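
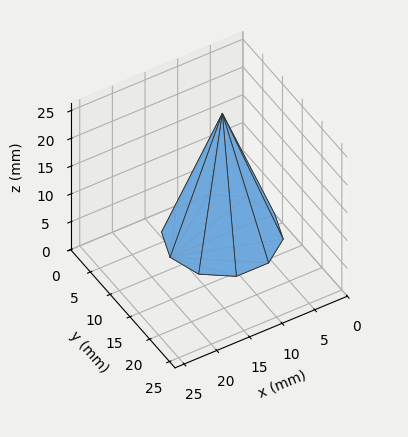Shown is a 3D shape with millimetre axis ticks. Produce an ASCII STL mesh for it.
Reading the render: the shape is a regular 10-sided pyramid, base circumscribed radius ≈ 8 mm, apex at z ≈ 22 mm (dimensions read to the nearest mm from the axis ticks). For the STL, each face is triangulated and given an outward normal.

solid part
  facet normal 0.0000 0.0000 -1.0000
    outer loop
      vertex 10.47 15.61 0.00
      vertex 14.47 12.70 0.00
      vertex 16.00 8.00 0.00
    endloop
  endfacet
  facet normal 0.0000 0.0000 -1.0000
    outer loop
      vertex 5.53 15.61 0.00
      vertex 10.47 15.61 0.00
      vertex 16.00 8.00 0.00
    endloop
  endfacet
  facet normal 0.0000 0.0000 -1.0000
    outer loop
      vertex 1.53 12.70 0.00
      vertex 5.53 15.61 0.00
      vertex 16.00 8.00 0.00
    endloop
  endfacet
  facet normal 0.0000 0.0000 -1.0000
    outer loop
      vertex 0.00 8.00 0.00
      vertex 1.53 12.70 0.00
      vertex 16.00 8.00 0.00
    endloop
  endfacet
  facet normal 0.0000 0.0000 -1.0000
    outer loop
      vertex 1.53 3.30 0.00
      vertex 0.00 8.00 0.00
      vertex 16.00 8.00 0.00
    endloop
  endfacet
  facet normal 0.0000 0.0000 -1.0000
    outer loop
      vertex 5.53 0.39 0.00
      vertex 1.53 3.30 0.00
      vertex 16.00 8.00 0.00
    endloop
  endfacet
  facet normal 0.0000 0.0000 -1.0000
    outer loop
      vertex 10.47 0.39 0.00
      vertex 5.53 0.39 0.00
      vertex 16.00 8.00 0.00
    endloop
  endfacet
  facet normal 0.0000 0.0000 -1.0000
    outer loop
      vertex 14.47 3.30 0.00
      vertex 10.47 0.39 0.00
      vertex 16.00 8.00 0.00
    endloop
  endfacet
  facet normal 0.8987 0.2925 0.3268
    outer loop
      vertex 16.00 8.00 0.00
      vertex 14.47 12.70 0.00
      vertex 8.00 8.00 22.00
    endloop
  endfacet
  facet normal 0.5560 0.7643 0.3268
    outer loop
      vertex 14.47 12.70 0.00
      vertex 10.47 15.61 0.00
      vertex 8.00 8.00 22.00
    endloop
  endfacet
  facet normal 0.0000 0.9451 0.3269
    outer loop
      vertex 10.47 15.61 0.00
      vertex 5.53 15.61 0.00
      vertex 8.00 8.00 22.00
    endloop
  endfacet
  facet normal -0.5560 0.7643 0.3268
    outer loop
      vertex 5.53 15.61 0.00
      vertex 1.53 12.70 0.00
      vertex 8.00 8.00 22.00
    endloop
  endfacet
  facet normal -0.8987 0.2925 0.3268
    outer loop
      vertex 1.53 12.70 0.00
      vertex 0.00 8.00 0.00
      vertex 8.00 8.00 22.00
    endloop
  endfacet
  facet normal -0.8987 -0.2925 0.3268
    outer loop
      vertex 0.00 8.00 0.00
      vertex 1.53 3.30 0.00
      vertex 8.00 8.00 22.00
    endloop
  endfacet
  facet normal -0.5560 -0.7643 0.3268
    outer loop
      vertex 1.53 3.30 0.00
      vertex 5.53 0.39 0.00
      vertex 8.00 8.00 22.00
    endloop
  endfacet
  facet normal 0.0000 -0.9451 0.3269
    outer loop
      vertex 5.53 0.39 0.00
      vertex 10.47 0.39 0.00
      vertex 8.00 8.00 22.00
    endloop
  endfacet
  facet normal 0.5560 -0.7643 0.3268
    outer loop
      vertex 10.47 0.39 0.00
      vertex 14.47 3.30 0.00
      vertex 8.00 8.00 22.00
    endloop
  endfacet
  facet normal 0.8987 -0.2925 0.3268
    outer loop
      vertex 14.47 3.30 0.00
      vertex 16.00 8.00 0.00
      vertex 8.00 8.00 22.00
    endloop
  endfacet
endsolid part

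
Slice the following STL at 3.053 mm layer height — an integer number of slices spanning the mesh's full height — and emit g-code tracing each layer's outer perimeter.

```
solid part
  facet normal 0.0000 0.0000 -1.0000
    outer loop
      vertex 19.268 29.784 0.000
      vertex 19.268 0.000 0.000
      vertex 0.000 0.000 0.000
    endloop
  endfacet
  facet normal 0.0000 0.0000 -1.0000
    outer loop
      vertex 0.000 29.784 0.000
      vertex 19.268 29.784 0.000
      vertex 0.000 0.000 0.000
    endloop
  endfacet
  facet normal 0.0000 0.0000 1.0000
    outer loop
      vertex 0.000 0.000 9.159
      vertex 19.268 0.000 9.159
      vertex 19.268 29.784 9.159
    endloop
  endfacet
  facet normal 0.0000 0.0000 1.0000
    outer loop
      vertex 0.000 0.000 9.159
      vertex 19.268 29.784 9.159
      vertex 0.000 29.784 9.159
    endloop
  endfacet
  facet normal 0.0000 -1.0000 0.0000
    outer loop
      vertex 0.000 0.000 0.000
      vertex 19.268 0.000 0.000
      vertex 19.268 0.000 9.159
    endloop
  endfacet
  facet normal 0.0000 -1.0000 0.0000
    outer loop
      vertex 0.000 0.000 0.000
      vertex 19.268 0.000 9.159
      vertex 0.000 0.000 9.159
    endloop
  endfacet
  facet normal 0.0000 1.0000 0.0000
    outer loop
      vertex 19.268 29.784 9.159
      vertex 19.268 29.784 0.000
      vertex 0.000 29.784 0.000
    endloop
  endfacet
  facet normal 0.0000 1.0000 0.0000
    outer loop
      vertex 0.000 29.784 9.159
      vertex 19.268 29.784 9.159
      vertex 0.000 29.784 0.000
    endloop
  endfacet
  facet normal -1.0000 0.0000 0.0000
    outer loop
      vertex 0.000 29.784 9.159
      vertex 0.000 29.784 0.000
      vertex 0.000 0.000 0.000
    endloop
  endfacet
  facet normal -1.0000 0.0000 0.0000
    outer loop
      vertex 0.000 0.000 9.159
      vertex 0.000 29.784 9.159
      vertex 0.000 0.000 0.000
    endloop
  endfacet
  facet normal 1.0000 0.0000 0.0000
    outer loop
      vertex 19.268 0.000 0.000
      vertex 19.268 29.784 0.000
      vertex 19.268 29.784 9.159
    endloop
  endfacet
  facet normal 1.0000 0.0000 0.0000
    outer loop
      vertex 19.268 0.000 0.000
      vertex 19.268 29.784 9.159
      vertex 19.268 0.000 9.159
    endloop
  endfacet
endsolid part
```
; perimeter-only toolpath
G21 ; units = mm
G90 ; absolute positioning
G28 ; home
; layer 1
G0 Z3.053
G0 X0.000 Y0.000
G1 X19.268 Y0.000
G1 X19.268 Y29.784
G1 X0.000 Y29.784
G1 X0.000 Y0.000
; layer 2
G0 Z6.106
G0 X0.000 Y0.000
G1 X19.268 Y0.000
G1 X19.268 Y29.784
G1 X0.000 Y29.784
G1 X0.000 Y0.000
; layer 3
G0 Z9.159
G0 X0.000 Y0.000
G1 X19.268 Y0.000
G1 X19.268 Y29.784
G1 X0.000 Y29.784
G1 X0.000 Y0.000
M2 ; end

The solid is a rectangular box, roughly 19.3 × 29.8 mm footprint and 9.16 mm tall. Slicing at Δz = 3.053 mm — 3 equal slices spanning the solid's height, so layer i sits at z = i·h/3 — gives 3 non-empty perimeters. Each is a 4-segment closed polygon; G0 lifts to the layer z and rapids to the start vertex, then G1 traces the edges.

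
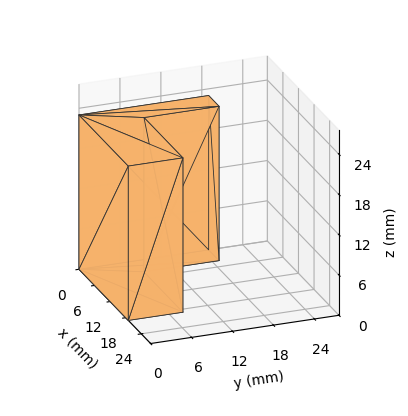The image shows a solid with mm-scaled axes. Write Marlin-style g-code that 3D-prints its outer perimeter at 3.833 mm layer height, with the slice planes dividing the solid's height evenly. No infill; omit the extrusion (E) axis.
Reading the render: the shape is an L-shaped prism: outer 19 × 19 mm, arm thicknesses ≈ 8 mm (horizontal) and 4 mm (vertical), extruded 23 mm in z (dimensions read to the nearest mm from the axis ticks). For the g-code, the solid's height is divided into equal slices at the stated Δz and each level perimeter traced with G1 moves after a G0 lift.

; perimeter-only toolpath
G21 ; units = mm
G90 ; absolute positioning
G28 ; home
; layer 1
G0 Z3.833
G0 X0.000 Y0.000
G1 X19.000 Y0.000
G1 X19.000 Y8.000
G1 X4.000 Y8.000
G1 X4.000 Y19.000
G1 X0.000 Y19.000
G1 X0.000 Y0.000
; layer 2
G0 Z7.667
G0 X0.000 Y0.000
G1 X19.000 Y0.000
G1 X19.000 Y8.000
G1 X4.000 Y8.000
G1 X4.000 Y19.000
G1 X0.000 Y19.000
G1 X0.000 Y0.000
; layer 3
G0 Z11.500
G0 X0.000 Y0.000
G1 X19.000 Y0.000
G1 X19.000 Y8.000
G1 X4.000 Y8.000
G1 X4.000 Y19.000
G1 X0.000 Y19.000
G1 X0.000 Y0.000
; layer 4
G0 Z15.333
G0 X0.000 Y0.000
G1 X19.000 Y0.000
G1 X19.000 Y8.000
G1 X4.000 Y8.000
G1 X4.000 Y19.000
G1 X0.000 Y19.000
G1 X0.000 Y0.000
; layer 5
G0 Z19.167
G0 X0.000 Y0.000
G1 X19.000 Y0.000
G1 X19.000 Y8.000
G1 X4.000 Y8.000
G1 X4.000 Y19.000
G1 X0.000 Y19.000
G1 X0.000 Y0.000
; layer 6
G0 Z23.000
G0 X0.000 Y0.000
G1 X19.000 Y0.000
G1 X19.000 Y8.000
G1 X4.000 Y8.000
G1 X4.000 Y19.000
G1 X0.000 Y19.000
G1 X0.000 Y0.000
M2 ; end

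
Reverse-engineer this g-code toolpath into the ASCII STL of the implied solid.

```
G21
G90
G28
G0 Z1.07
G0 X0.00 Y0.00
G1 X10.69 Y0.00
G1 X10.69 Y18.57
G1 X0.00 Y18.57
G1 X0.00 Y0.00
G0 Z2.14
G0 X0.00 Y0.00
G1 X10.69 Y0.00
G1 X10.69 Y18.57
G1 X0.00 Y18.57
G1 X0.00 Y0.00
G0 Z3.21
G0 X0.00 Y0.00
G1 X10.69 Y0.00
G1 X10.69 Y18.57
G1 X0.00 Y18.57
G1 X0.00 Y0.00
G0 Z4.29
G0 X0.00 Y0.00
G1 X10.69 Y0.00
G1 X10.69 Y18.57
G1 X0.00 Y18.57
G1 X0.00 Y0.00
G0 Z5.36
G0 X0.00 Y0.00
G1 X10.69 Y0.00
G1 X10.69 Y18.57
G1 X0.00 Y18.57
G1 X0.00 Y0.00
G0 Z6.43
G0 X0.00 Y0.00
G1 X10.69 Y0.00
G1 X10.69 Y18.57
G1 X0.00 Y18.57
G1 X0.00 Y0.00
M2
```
solid part
  facet normal 0.0000 0.0000 -1.0000
    outer loop
      vertex 10.69 18.57 0.00
      vertex 10.69 0.00 0.00
      vertex 0.00 0.00 0.00
    endloop
  endfacet
  facet normal 0.0000 0.0000 -1.0000
    outer loop
      vertex 0.00 18.57 0.00
      vertex 10.69 18.57 0.00
      vertex 0.00 0.00 0.00
    endloop
  endfacet
  facet normal 0.0000 0.0000 1.0000
    outer loop
      vertex 0.00 0.00 6.43
      vertex 10.69 0.00 6.43
      vertex 10.69 18.57 6.43
    endloop
  endfacet
  facet normal 0.0000 0.0000 1.0000
    outer loop
      vertex 0.00 0.00 6.43
      vertex 10.69 18.57 6.43
      vertex 0.00 18.57 6.43
    endloop
  endfacet
  facet normal 0.0000 -1.0000 0.0000
    outer loop
      vertex 0.00 0.00 0.00
      vertex 10.69 0.00 0.00
      vertex 10.69 0.00 6.43
    endloop
  endfacet
  facet normal 0.0000 -1.0000 0.0000
    outer loop
      vertex 0.00 0.00 0.00
      vertex 10.69 0.00 6.43
      vertex 0.00 0.00 6.43
    endloop
  endfacet
  facet normal 0.0000 1.0000 0.0000
    outer loop
      vertex 10.69 18.57 6.43
      vertex 10.69 18.57 0.00
      vertex 0.00 18.57 0.00
    endloop
  endfacet
  facet normal 0.0000 1.0000 0.0000
    outer loop
      vertex 0.00 18.57 6.43
      vertex 10.69 18.57 6.43
      vertex 0.00 18.57 0.00
    endloop
  endfacet
  facet normal -1.0000 0.0000 0.0000
    outer loop
      vertex 0.00 18.57 6.43
      vertex 0.00 18.57 0.00
      vertex 0.00 0.00 0.00
    endloop
  endfacet
  facet normal -1.0000 0.0000 0.0000
    outer loop
      vertex 0.00 0.00 6.43
      vertex 0.00 18.57 6.43
      vertex 0.00 0.00 0.00
    endloop
  endfacet
  facet normal 1.0000 0.0000 0.0000
    outer loop
      vertex 10.69 0.00 0.00
      vertex 10.69 18.57 0.00
      vertex 10.69 18.57 6.43
    endloop
  endfacet
  facet normal 1.0000 0.0000 0.0000
    outer loop
      vertex 10.69 0.00 0.00
      vertex 10.69 18.57 6.43
      vertex 10.69 0.00 6.43
    endloop
  endfacet
endsolid part

The G0 Z moves step by Δz≈1.07 mm. Every layer's G1 loop is the same polygon, so the solid is a straight extrusion of it from z=0 to z≈6.43. Closing with flat bottom and top caps and triangulating gives 12 facets — a rectangular box, roughly 10.7 × 18.6 mm footprint and 6.43 mm tall.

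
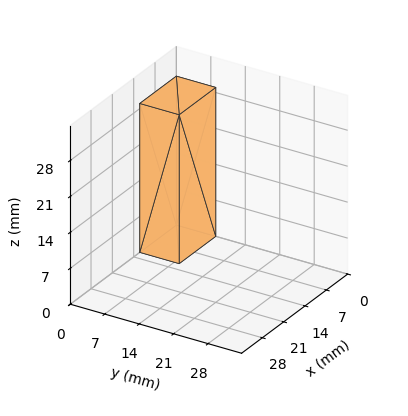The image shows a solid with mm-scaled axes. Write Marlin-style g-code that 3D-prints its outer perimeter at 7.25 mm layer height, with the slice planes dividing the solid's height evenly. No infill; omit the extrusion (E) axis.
Reading the render: the shape is a rectangular box, roughly 12 × 8 mm footprint and 29 mm tall (dimensions read to the nearest mm from the axis ticks). For the g-code, the solid's height is divided into equal slices at the stated Δz and each level perimeter traced with G1 moves after a G0 lift.

; perimeter-only toolpath
G21 ; units = mm
G90 ; absolute positioning
G28 ; home
; layer 1
G0 Z7.25
G0 X0.00 Y0.00
G1 X12.00 Y0.00
G1 X12.00 Y8.00
G1 X0.00 Y8.00
G1 X0.00 Y0.00
; layer 2
G0 Z14.50
G0 X0.00 Y0.00
G1 X12.00 Y0.00
G1 X12.00 Y8.00
G1 X0.00 Y8.00
G1 X0.00 Y0.00
; layer 3
G0 Z21.75
G0 X0.00 Y0.00
G1 X12.00 Y0.00
G1 X12.00 Y8.00
G1 X0.00 Y8.00
G1 X0.00 Y0.00
; layer 4
G0 Z29.00
G0 X0.00 Y0.00
G1 X12.00 Y0.00
G1 X12.00 Y8.00
G1 X0.00 Y8.00
G1 X0.00 Y0.00
M2 ; end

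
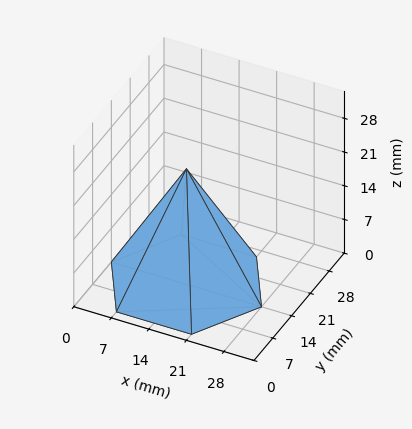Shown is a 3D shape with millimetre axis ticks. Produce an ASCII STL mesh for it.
Reading the render: the shape is a regular 6-sided pyramid, base circumscribed radius ≈ 14 mm, apex at z ≈ 24 mm (dimensions read to the nearest mm from the axis ticks). For the STL, each face is triangulated and given an outward normal.

solid part
  facet normal 0.0000 0.0000 -1.0000
    outer loop
      vertex 7.0 26.1 0.0
      vertex 21.0 26.1 0.0
      vertex 28.0 14.0 0.0
    endloop
  endfacet
  facet normal 0.0000 0.0000 -1.0000
    outer loop
      vertex 0.0 14.0 0.0
      vertex 7.0 26.1 0.0
      vertex 28.0 14.0 0.0
    endloop
  endfacet
  facet normal 0.0000 0.0000 -1.0000
    outer loop
      vertex 7.0 1.9 0.0
      vertex 0.0 14.0 0.0
      vertex 28.0 14.0 0.0
    endloop
  endfacet
  facet normal 0.0000 0.0000 -1.0000
    outer loop
      vertex 21.0 1.9 0.0
      vertex 7.0 1.9 0.0
      vertex 28.0 14.0 0.0
    endloop
  endfacet
  facet normal 0.7727 0.4470 0.4507
    outer loop
      vertex 28.0 14.0 0.0
      vertex 21.0 26.1 0.0
      vertex 14.0 14.0 24.0
    endloop
  endfacet
  facet normal 0.0000 0.8929 0.4502
    outer loop
      vertex 21.0 26.1 0.0
      vertex 7.0 26.1 0.0
      vertex 14.0 14.0 24.0
    endloop
  endfacet
  facet normal -0.7727 0.4470 0.4507
    outer loop
      vertex 7.0 26.1 0.0
      vertex 0.0 14.0 0.0
      vertex 14.0 14.0 24.0
    endloop
  endfacet
  facet normal -0.7727 -0.4470 0.4507
    outer loop
      vertex 0.0 14.0 0.0
      vertex 7.0 1.9 0.0
      vertex 14.0 14.0 24.0
    endloop
  endfacet
  facet normal 0.0000 -0.8929 0.4502
    outer loop
      vertex 7.0 1.9 0.0
      vertex 21.0 1.9 0.0
      vertex 14.0 14.0 24.0
    endloop
  endfacet
  facet normal 0.7727 -0.4470 0.4507
    outer loop
      vertex 21.0 1.9 0.0
      vertex 28.0 14.0 0.0
      vertex 14.0 14.0 24.0
    endloop
  endfacet
endsolid part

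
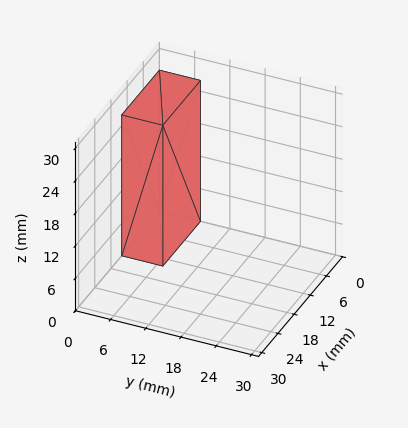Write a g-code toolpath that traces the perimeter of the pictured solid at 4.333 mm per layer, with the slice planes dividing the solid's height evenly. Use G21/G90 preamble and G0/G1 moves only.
Reading the render: the shape is a rectangular box, roughly 14 × 7 mm footprint and 26 mm tall (dimensions read to the nearest mm from the axis ticks). For the g-code, the solid's height is divided into equal slices at the stated Δz and each level perimeter traced with G1 moves after a G0 lift.

; perimeter-only toolpath
G21 ; units = mm
G90 ; absolute positioning
G28 ; home
; layer 1
G0 Z4.333
G0 X0.000 Y0.000
G1 X14.000 Y0.000
G1 X14.000 Y7.000
G1 X0.000 Y7.000
G1 X0.000 Y0.000
; layer 2
G0 Z8.667
G0 X0.000 Y0.000
G1 X14.000 Y0.000
G1 X14.000 Y7.000
G1 X0.000 Y7.000
G1 X0.000 Y0.000
; layer 3
G0 Z13.000
G0 X0.000 Y0.000
G1 X14.000 Y0.000
G1 X14.000 Y7.000
G1 X0.000 Y7.000
G1 X0.000 Y0.000
; layer 4
G0 Z17.333
G0 X0.000 Y0.000
G1 X14.000 Y0.000
G1 X14.000 Y7.000
G1 X0.000 Y7.000
G1 X0.000 Y0.000
; layer 5
G0 Z21.667
G0 X0.000 Y0.000
G1 X14.000 Y0.000
G1 X14.000 Y7.000
G1 X0.000 Y7.000
G1 X0.000 Y0.000
; layer 6
G0 Z26.000
G0 X0.000 Y0.000
G1 X14.000 Y0.000
G1 X14.000 Y7.000
G1 X0.000 Y7.000
G1 X0.000 Y0.000
M2 ; end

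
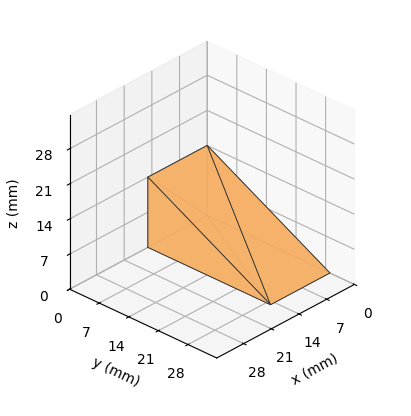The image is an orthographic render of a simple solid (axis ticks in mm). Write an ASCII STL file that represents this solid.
Reading the render: the shape is a wedge (ramp): 15 × 29 mm base, rising to 14 mm along the y=0 edge and sloping linearly to z=0 at y=29 (dimensions read to the nearest mm from the axis ticks). For the STL, each face is triangulated and given an outward normal.

solid part
  facet normal 0.0000 0.0000 -1.0000
    outer loop
      vertex 15.00 29.00 0.00
      vertex 15.00 0.00 0.00
      vertex 0.00 0.00 0.00
    endloop
  endfacet
  facet normal 0.0000 0.0000 -1.0000
    outer loop
      vertex 0.00 29.00 0.00
      vertex 15.00 29.00 0.00
      vertex 0.00 0.00 0.00
    endloop
  endfacet
  facet normal 0.0000 -1.0000 0.0000
    outer loop
      vertex 0.00 0.00 0.00
      vertex 15.00 0.00 0.00
      vertex 15.00 0.00 14.00
    endloop
  endfacet
  facet normal 0.0000 -1.0000 0.0000
    outer loop
      vertex 0.00 0.00 0.00
      vertex 15.00 0.00 14.00
      vertex 0.00 0.00 14.00
    endloop
  endfacet
  facet normal 0.0000 0.4347 0.9006
    outer loop
      vertex 0.00 0.00 14.00
      vertex 15.00 0.00 14.00
      vertex 15.00 29.00 0.00
    endloop
  endfacet
  facet normal 0.0000 0.4347 0.9006
    outer loop
      vertex 0.00 0.00 14.00
      vertex 15.00 29.00 0.00
      vertex 0.00 29.00 0.00
    endloop
  endfacet
  facet normal -1.0000 0.0000 0.0000
    outer loop
      vertex 0.00 0.00 14.00
      vertex 0.00 29.00 0.00
      vertex 0.00 0.00 0.00
    endloop
  endfacet
  facet normal 1.0000 0.0000 0.0000
    outer loop
      vertex 15.00 0.00 0.00
      vertex 15.00 29.00 0.00
      vertex 15.00 0.00 14.00
    endloop
  endfacet
endsolid part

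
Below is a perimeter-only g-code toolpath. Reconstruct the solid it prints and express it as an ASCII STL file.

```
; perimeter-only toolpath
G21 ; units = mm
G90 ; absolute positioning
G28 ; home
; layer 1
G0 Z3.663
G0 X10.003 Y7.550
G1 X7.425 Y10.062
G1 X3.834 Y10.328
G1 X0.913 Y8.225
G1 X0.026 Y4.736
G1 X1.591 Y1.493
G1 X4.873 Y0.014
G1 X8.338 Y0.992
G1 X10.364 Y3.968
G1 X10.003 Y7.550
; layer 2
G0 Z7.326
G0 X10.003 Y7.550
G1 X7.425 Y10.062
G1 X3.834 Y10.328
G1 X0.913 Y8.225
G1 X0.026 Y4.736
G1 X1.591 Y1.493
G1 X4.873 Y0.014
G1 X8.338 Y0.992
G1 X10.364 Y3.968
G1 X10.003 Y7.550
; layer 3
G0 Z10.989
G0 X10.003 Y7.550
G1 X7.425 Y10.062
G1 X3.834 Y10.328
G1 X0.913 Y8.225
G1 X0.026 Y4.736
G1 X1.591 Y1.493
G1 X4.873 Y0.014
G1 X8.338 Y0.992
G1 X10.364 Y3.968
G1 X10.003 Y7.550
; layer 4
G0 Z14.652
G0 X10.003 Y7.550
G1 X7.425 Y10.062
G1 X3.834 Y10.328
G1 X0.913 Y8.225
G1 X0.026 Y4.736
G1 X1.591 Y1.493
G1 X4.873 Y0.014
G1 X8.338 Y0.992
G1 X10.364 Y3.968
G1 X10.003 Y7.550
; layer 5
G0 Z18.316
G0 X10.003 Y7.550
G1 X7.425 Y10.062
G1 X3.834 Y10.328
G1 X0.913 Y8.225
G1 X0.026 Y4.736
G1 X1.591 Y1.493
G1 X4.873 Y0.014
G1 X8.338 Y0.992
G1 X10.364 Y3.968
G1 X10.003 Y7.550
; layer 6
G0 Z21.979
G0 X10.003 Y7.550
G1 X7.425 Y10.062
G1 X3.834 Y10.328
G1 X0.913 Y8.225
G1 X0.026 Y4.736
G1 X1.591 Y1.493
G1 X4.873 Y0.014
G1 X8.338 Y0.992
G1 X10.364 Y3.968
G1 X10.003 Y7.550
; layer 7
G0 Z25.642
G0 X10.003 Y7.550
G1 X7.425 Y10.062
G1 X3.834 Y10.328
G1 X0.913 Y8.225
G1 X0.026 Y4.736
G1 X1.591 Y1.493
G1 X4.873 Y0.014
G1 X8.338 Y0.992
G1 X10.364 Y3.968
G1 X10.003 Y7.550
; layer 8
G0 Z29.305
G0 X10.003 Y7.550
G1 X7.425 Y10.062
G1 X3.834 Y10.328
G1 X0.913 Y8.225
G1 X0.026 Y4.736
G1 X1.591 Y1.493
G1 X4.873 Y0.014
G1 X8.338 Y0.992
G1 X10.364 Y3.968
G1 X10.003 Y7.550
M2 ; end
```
solid part
  facet normal 0.0000 0.0000 -1.0000
    outer loop
      vertex 3.834 10.328 0.000
      vertex 7.425 10.062 0.000
      vertex 10.003 7.550 0.000
    endloop
  endfacet
  facet normal 0.0000 0.0000 -1.0000
    outer loop
      vertex 0.913 8.225 0.000
      vertex 3.834 10.328 0.000
      vertex 10.003 7.550 0.000
    endloop
  endfacet
  facet normal 0.0000 0.0000 -1.0000
    outer loop
      vertex 0.026 4.736 0.000
      vertex 0.913 8.225 0.000
      vertex 10.003 7.550 0.000
    endloop
  endfacet
  facet normal 0.0000 0.0000 -1.0000
    outer loop
      vertex 1.591 1.493 0.000
      vertex 0.026 4.736 0.000
      vertex 10.003 7.550 0.000
    endloop
  endfacet
  facet normal 0.0000 0.0000 -1.0000
    outer loop
      vertex 4.873 0.014 0.000
      vertex 1.591 1.493 0.000
      vertex 10.003 7.550 0.000
    endloop
  endfacet
  facet normal 0.0000 0.0000 -1.0000
    outer loop
      vertex 8.338 0.992 0.000
      vertex 4.873 0.014 0.000
      vertex 10.003 7.550 0.000
    endloop
  endfacet
  facet normal 0.0000 0.0000 -1.0000
    outer loop
      vertex 10.364 3.968 0.000
      vertex 8.338 0.992 0.000
      vertex 10.003 7.550 0.000
    endloop
  endfacet
  facet normal 0.0000 0.0000 1.0000
    outer loop
      vertex 10.003 7.550 29.305
      vertex 7.425 10.062 29.305
      vertex 3.834 10.328 29.305
    endloop
  endfacet
  facet normal 0.0000 0.0000 1.0000
    outer loop
      vertex 10.003 7.550 29.305
      vertex 3.834 10.328 29.305
      vertex 0.913 8.225 29.305
    endloop
  endfacet
  facet normal 0.0000 0.0000 1.0000
    outer loop
      vertex 10.003 7.550 29.305
      vertex 0.913 8.225 29.305
      vertex 0.026 4.736 29.305
    endloop
  endfacet
  facet normal 0.0000 0.0000 1.0000
    outer loop
      vertex 10.003 7.550 29.305
      vertex 0.026 4.736 29.305
      vertex 1.591 1.493 29.305
    endloop
  endfacet
  facet normal 0.0000 0.0000 1.0000
    outer loop
      vertex 10.003 7.550 29.305
      vertex 1.591 1.493 29.305
      vertex 4.873 0.014 29.305
    endloop
  endfacet
  facet normal 0.0000 0.0000 1.0000
    outer loop
      vertex 10.003 7.550 29.305
      vertex 4.873 0.014 29.305
      vertex 8.338 0.992 29.305
    endloop
  endfacet
  facet normal 0.0000 0.0000 1.0000
    outer loop
      vertex 10.003 7.550 29.305
      vertex 8.338 0.992 29.305
      vertex 10.364 3.968 29.305
    endloop
  endfacet
  facet normal 0.6979 0.7162 0.0000
    outer loop
      vertex 10.003 7.550 0.000
      vertex 7.425 10.062 0.000
      vertex 7.425 10.062 29.305
    endloop
  endfacet
  facet normal 0.6979 0.7162 0.0000
    outer loop
      vertex 10.003 7.550 0.000
      vertex 7.425 10.062 29.305
      vertex 10.003 7.550 29.305
    endloop
  endfacet
  facet normal 0.0739 0.9973 0.0000
    outer loop
      vertex 7.425 10.062 0.000
      vertex 3.834 10.328 0.000
      vertex 3.834 10.328 29.305
    endloop
  endfacet
  facet normal 0.0739 0.9973 0.0000
    outer loop
      vertex 7.425 10.062 0.000
      vertex 3.834 10.328 29.305
      vertex 7.425 10.062 29.305
    endloop
  endfacet
  facet normal -0.5843 0.8116 0.0000
    outer loop
      vertex 3.834 10.328 0.000
      vertex 0.913 8.225 0.000
      vertex 0.913 8.225 29.305
    endloop
  endfacet
  facet normal -0.5843 0.8116 0.0000
    outer loop
      vertex 3.834 10.328 0.000
      vertex 0.913 8.225 29.305
      vertex 3.834 10.328 29.305
    endloop
  endfacet
  facet normal -0.9692 0.2464 0.0000
    outer loop
      vertex 0.913 8.225 0.000
      vertex 0.026 4.736 0.000
      vertex 0.026 4.736 29.305
    endloop
  endfacet
  facet normal -0.9692 0.2464 0.0000
    outer loop
      vertex 0.913 8.225 0.000
      vertex 0.026 4.736 29.305
      vertex 0.913 8.225 29.305
    endloop
  endfacet
  facet normal -0.9006 -0.4346 0.0000
    outer loop
      vertex 0.026 4.736 0.000
      vertex 1.591 1.493 0.000
      vertex 1.591 1.493 29.305
    endloop
  endfacet
  facet normal -0.9006 -0.4346 0.0000
    outer loop
      vertex 0.026 4.736 0.000
      vertex 1.591 1.493 29.305
      vertex 0.026 4.736 29.305
    endloop
  endfacet
  facet normal -0.4108 -0.9117 0.0000
    outer loop
      vertex 1.591 1.493 0.000
      vertex 4.873 0.014 0.000
      vertex 4.873 0.014 29.305
    endloop
  endfacet
  facet normal -0.4108 -0.9117 0.0000
    outer loop
      vertex 1.591 1.493 0.000
      vertex 4.873 0.014 29.305
      vertex 1.591 1.493 29.305
    endloop
  endfacet
  facet normal 0.2716 -0.9624 0.0000
    outer loop
      vertex 4.873 0.014 0.000
      vertex 8.338 0.992 0.000
      vertex 8.338 0.992 29.305
    endloop
  endfacet
  facet normal 0.2716 -0.9624 0.0000
    outer loop
      vertex 4.873 0.014 0.000
      vertex 8.338 0.992 29.305
      vertex 4.873 0.014 29.305
    endloop
  endfacet
  facet normal 0.8266 -0.5628 0.0000
    outer loop
      vertex 8.338 0.992 0.000
      vertex 10.364 3.968 0.000
      vertex 10.364 3.968 29.305
    endloop
  endfacet
  facet normal 0.8266 -0.5628 0.0000
    outer loop
      vertex 8.338 0.992 0.000
      vertex 10.364 3.968 29.305
      vertex 8.338 0.992 29.305
    endloop
  endfacet
  facet normal 0.9950 0.1003 0.0000
    outer loop
      vertex 10.364 3.968 0.000
      vertex 10.003 7.550 0.000
      vertex 10.003 7.550 29.305
    endloop
  endfacet
  facet normal 0.9950 0.1003 0.0000
    outer loop
      vertex 10.364 3.968 0.000
      vertex 10.003 7.550 29.305
      vertex 10.364 3.968 29.305
    endloop
  endfacet
endsolid part

The G0 Z moves step by Δz≈3.663 mm. Every layer's G1 loop is the same polygon, so the solid is a straight extrusion of it from z=0 to z≈29.3. Closing with flat bottom and top caps and triangulating gives 32 facets — a regular 9-sided prism (a cylinder approximated with 9 flat sides), circumscribed radius ≈ 5.26 mm, height ≈ 29.3 mm.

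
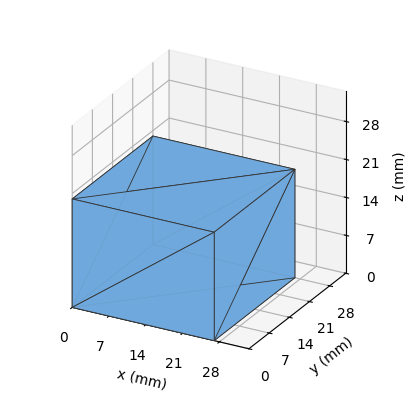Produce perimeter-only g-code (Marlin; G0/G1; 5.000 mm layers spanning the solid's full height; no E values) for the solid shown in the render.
Reading the render: the shape is a rectangular box, roughly 27 × 28 mm footprint and 20 mm tall (dimensions read to the nearest mm from the axis ticks). For the g-code, the solid's height is divided into equal slices at the stated Δz and each level perimeter traced with G1 moves after a G0 lift.

; perimeter-only toolpath
G21 ; units = mm
G90 ; absolute positioning
G28 ; home
; layer 1
G0 Z5.000
G0 X0.000 Y0.000
G1 X27.000 Y0.000
G1 X27.000 Y28.000
G1 X0.000 Y28.000
G1 X0.000 Y0.000
; layer 2
G0 Z10.000
G0 X0.000 Y0.000
G1 X27.000 Y0.000
G1 X27.000 Y28.000
G1 X0.000 Y28.000
G1 X0.000 Y0.000
; layer 3
G0 Z15.000
G0 X0.000 Y0.000
G1 X27.000 Y0.000
G1 X27.000 Y28.000
G1 X0.000 Y28.000
G1 X0.000 Y0.000
; layer 4
G0 Z20.000
G0 X0.000 Y0.000
G1 X27.000 Y0.000
G1 X27.000 Y28.000
G1 X0.000 Y28.000
G1 X0.000 Y0.000
M2 ; end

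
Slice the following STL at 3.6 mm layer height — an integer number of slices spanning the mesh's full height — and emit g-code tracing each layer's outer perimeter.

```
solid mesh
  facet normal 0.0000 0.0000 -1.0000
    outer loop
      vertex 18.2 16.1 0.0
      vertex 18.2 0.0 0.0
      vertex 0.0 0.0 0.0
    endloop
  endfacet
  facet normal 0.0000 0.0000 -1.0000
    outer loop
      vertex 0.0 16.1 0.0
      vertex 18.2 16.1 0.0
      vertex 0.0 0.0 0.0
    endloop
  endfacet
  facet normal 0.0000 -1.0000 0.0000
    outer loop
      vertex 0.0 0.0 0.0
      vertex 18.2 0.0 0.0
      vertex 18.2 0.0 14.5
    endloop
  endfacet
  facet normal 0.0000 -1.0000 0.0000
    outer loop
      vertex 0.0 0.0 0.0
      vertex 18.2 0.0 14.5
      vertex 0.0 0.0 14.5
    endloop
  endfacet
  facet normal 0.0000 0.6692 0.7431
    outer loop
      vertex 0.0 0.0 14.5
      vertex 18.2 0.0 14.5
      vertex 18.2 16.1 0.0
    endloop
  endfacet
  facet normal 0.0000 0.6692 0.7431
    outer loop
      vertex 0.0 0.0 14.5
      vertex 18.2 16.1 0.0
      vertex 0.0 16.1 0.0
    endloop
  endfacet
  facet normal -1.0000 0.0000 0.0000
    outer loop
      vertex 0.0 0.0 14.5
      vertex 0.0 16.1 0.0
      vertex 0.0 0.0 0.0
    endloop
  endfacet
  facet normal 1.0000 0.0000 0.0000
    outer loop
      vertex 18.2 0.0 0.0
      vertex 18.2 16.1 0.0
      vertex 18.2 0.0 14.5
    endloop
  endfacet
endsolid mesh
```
; perimeter-only toolpath
G21 ; units = mm
G90 ; absolute positioning
G28 ; home
; layer 1
G0 Z3.6
G0 X0.0 Y0.0
G1 X18.2 Y0.0
G1 X18.2 Y12.1
G1 X0.0 Y12.1
G1 X0.0 Y0.0
; layer 2
G0 Z7.2
G0 X0.0 Y0.0
G1 X18.2 Y0.0
G1 X18.2 Y8.1
G1 X0.0 Y8.1
G1 X0.0 Y0.0
; layer 3
G0 Z10.9
G0 X0.0 Y0.0
G1 X18.2 Y0.0
G1 X18.2 Y4.0
G1 X0.0 Y4.0
G1 X0.0 Y0.0
M2 ; end

The solid is a wedge (ramp): 18.2 × 16.1 mm base, rising to 14.5 mm along the y=0 edge and sloping linearly to z=0 at y=16.1. Slicing at Δz = 3.6 mm — 4 equal slices spanning the solid's height, so layer i sits at z = i·h/4 — gives 3 non-empty perimeters. Each is a 4-segment closed polygon; G0 lifts to the layer z and rapids to the start vertex, then G1 traces the edges. The cross-section shrinks linearly with z (the slice at the apex is degenerate and omitted).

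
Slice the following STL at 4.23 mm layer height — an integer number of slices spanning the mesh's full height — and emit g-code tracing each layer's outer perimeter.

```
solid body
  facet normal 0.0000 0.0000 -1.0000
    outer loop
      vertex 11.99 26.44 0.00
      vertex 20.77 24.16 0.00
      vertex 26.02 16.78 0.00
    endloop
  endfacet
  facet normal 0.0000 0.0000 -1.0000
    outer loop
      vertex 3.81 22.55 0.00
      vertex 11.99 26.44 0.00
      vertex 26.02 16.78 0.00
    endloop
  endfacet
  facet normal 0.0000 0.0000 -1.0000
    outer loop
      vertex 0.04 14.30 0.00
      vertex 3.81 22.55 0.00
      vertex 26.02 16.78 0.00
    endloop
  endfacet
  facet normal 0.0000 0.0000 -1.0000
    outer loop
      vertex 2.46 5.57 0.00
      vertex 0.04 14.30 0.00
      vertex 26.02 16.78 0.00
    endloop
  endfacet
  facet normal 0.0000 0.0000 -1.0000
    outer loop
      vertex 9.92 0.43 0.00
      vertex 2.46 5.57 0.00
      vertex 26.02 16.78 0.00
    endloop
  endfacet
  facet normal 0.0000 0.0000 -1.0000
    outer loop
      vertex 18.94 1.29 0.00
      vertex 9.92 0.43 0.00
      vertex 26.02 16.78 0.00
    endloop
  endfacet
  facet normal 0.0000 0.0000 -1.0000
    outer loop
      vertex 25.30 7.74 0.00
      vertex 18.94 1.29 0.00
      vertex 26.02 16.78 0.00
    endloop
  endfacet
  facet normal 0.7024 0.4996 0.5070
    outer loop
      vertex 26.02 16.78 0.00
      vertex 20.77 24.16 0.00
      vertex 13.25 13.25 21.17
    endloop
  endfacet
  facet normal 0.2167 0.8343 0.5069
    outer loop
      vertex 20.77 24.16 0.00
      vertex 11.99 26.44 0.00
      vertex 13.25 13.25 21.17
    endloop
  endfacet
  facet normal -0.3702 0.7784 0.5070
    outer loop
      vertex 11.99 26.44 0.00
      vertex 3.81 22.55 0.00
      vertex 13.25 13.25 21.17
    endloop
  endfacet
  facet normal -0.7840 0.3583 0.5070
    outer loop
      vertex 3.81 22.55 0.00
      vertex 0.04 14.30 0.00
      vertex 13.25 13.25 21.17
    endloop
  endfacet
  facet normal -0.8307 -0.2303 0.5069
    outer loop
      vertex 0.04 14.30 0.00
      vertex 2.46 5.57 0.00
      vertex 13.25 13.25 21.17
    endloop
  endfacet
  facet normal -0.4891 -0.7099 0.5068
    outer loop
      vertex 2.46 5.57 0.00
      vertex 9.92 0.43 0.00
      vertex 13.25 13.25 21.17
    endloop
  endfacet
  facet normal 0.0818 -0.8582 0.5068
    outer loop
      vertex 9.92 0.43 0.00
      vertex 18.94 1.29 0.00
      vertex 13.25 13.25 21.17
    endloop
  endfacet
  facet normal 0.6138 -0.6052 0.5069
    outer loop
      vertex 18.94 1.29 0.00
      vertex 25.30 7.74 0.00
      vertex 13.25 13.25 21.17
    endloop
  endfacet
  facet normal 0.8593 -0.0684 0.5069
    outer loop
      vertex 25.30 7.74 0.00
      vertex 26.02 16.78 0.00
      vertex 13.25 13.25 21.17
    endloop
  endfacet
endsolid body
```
; perimeter-only toolpath
G21 ; units = mm
G90 ; absolute positioning
G28 ; home
; layer 1
G0 Z4.23
G0 X23.47 Y16.07
G1 X19.27 Y21.98
G1 X12.24 Y23.80
G1 X5.70 Y20.69
G1 X2.68 Y14.09
G1 X4.62 Y7.11
G1 X10.59 Y2.99
G1 X17.80 Y3.68
G1 X22.89 Y8.84
G1 X23.47 Y16.07
; layer 2
G0 Z8.47
G0 X20.91 Y15.37
G1 X17.76 Y19.80
G1 X12.49 Y21.16
G1 X7.59 Y18.83
G1 X5.32 Y13.88
G1 X6.78 Y8.64
G1 X11.25 Y5.56
G1 X16.66 Y6.07
G1 X20.48 Y9.94
G1 X20.91 Y15.37
; layer 3
G0 Z12.70
G0 X18.36 Y14.66
G1 X16.26 Y17.61
G1 X12.75 Y18.53
G1 X9.47 Y16.97
G1 X7.97 Y13.67
G1 X8.93 Y10.18
G1 X11.92 Y8.12
G1 X15.53 Y8.47
G1 X18.07 Y11.05
G1 X18.36 Y14.66
; layer 4
G0 Z16.94
G0 X15.80 Y13.96
G1 X14.75 Y15.43
G1 X13.00 Y15.89
G1 X11.36 Y15.11
G1 X10.61 Y13.46
G1 X11.09 Y11.71
G1 X12.58 Y10.69
G1 X14.39 Y10.86
G1 X15.66 Y12.15
G1 X15.80 Y13.96
M2 ; end

The solid is a regular 9-sided pyramid, base circumscribed radius ≈ 13.2 mm, apex at z ≈ 21.2 mm. Slicing at Δz = 4.23 mm — 5 equal slices spanning the solid's height, so layer i sits at z = i·h/5 — gives 4 non-empty perimeters. Each is a 9-segment closed polygon; G0 lifts to the layer z and rapids to the start vertex, then G1 traces the edges. The cross-section shrinks linearly with z (the slice at the apex is degenerate and omitted).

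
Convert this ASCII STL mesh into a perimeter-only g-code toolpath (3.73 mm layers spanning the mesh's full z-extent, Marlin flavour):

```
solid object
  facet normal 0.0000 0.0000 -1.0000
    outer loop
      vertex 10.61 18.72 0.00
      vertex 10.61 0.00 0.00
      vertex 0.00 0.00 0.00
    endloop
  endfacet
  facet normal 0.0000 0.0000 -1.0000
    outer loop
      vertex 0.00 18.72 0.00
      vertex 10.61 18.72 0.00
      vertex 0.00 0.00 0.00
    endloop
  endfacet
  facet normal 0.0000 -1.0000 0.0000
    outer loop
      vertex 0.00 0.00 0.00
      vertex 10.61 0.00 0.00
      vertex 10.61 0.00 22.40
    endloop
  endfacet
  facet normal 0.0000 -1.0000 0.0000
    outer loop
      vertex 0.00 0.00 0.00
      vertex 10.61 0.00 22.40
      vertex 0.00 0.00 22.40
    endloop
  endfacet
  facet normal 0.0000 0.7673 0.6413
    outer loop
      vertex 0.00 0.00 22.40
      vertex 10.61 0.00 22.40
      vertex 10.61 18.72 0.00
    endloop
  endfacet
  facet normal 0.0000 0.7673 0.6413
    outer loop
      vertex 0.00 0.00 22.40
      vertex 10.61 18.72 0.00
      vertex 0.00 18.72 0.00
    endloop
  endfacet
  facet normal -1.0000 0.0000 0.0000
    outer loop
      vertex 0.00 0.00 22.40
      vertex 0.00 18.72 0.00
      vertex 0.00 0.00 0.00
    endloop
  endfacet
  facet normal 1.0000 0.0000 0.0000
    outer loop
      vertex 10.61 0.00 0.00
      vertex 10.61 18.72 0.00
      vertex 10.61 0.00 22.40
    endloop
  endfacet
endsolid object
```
; perimeter-only toolpath
G21 ; units = mm
G90 ; absolute positioning
G28 ; home
; layer 1
G0 Z3.73
G0 X0.00 Y0.00
G1 X10.61 Y0.00
G1 X10.61 Y15.60
G1 X0.00 Y15.60
G1 X0.00 Y0.00
; layer 2
G0 Z7.47
G0 X0.00 Y0.00
G1 X10.61 Y0.00
G1 X10.61 Y12.48
G1 X0.00 Y12.48
G1 X0.00 Y0.00
; layer 3
G0 Z11.20
G0 X0.00 Y0.00
G1 X10.61 Y0.00
G1 X10.61 Y9.36
G1 X0.00 Y9.36
G1 X0.00 Y0.00
; layer 4
G0 Z14.93
G0 X0.00 Y0.00
G1 X10.61 Y0.00
G1 X10.61 Y6.24
G1 X0.00 Y6.24
G1 X0.00 Y0.00
; layer 5
G0 Z18.67
G0 X0.00 Y0.00
G1 X10.61 Y0.00
G1 X10.61 Y3.12
G1 X0.00 Y3.12
G1 X0.00 Y0.00
M2 ; end

The solid is a wedge (ramp): 10.6 × 18.7 mm base, rising to 22.4 mm along the y=0 edge and sloping linearly to z=0 at y=18.7. Slicing at Δz = 3.73 mm — 6 equal slices spanning the solid's height, so layer i sits at z = i·h/6 — gives 5 non-empty perimeters. Each is a 4-segment closed polygon; G0 lifts to the layer z and rapids to the start vertex, then G1 traces the edges. The cross-section shrinks linearly with z (the slice at the apex is degenerate and omitted).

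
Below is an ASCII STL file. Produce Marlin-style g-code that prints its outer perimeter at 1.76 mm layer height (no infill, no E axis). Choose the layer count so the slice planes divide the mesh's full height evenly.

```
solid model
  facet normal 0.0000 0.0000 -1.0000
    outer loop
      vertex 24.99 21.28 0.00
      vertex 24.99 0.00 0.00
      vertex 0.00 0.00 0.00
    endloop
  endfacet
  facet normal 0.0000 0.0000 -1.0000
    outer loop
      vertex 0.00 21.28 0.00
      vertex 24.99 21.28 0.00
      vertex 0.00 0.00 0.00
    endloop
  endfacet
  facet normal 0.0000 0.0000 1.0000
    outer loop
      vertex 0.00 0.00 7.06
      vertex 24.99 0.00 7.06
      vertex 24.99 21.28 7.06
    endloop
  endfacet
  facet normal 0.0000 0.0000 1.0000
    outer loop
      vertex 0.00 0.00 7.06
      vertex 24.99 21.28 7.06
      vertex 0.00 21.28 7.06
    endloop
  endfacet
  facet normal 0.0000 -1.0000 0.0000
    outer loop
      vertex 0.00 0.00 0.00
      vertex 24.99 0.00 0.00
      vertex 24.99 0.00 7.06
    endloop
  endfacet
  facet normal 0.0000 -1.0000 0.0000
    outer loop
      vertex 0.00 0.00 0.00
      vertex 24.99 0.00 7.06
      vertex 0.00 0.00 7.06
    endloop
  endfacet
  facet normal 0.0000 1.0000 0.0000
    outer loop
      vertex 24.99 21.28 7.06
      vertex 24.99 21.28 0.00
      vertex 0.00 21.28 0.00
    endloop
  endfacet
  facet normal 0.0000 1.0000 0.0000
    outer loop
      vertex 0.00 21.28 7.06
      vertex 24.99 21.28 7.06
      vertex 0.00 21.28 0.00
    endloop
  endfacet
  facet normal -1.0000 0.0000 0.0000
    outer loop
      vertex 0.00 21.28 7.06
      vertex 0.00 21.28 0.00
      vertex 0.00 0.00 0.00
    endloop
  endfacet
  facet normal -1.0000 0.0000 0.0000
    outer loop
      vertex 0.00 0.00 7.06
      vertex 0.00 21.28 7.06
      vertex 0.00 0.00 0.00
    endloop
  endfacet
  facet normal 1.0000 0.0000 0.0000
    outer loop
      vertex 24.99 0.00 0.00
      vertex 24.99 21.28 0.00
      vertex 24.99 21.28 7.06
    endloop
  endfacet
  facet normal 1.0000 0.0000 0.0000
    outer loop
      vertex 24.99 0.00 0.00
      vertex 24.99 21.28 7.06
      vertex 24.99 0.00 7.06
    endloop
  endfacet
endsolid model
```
; perimeter-only toolpath
G21 ; units = mm
G90 ; absolute positioning
G28 ; home
; layer 1
G0 Z1.76
G0 X0.00 Y0.00
G1 X24.99 Y0.00
G1 X24.99 Y21.28
G1 X0.00 Y21.28
G1 X0.00 Y0.00
; layer 2
G0 Z3.53
G0 X0.00 Y0.00
G1 X24.99 Y0.00
G1 X24.99 Y21.28
G1 X0.00 Y21.28
G1 X0.00 Y0.00
; layer 3
G0 Z5.29
G0 X0.00 Y0.00
G1 X24.99 Y0.00
G1 X24.99 Y21.28
G1 X0.00 Y21.28
G1 X0.00 Y0.00
; layer 4
G0 Z7.06
G0 X0.00 Y0.00
G1 X24.99 Y0.00
G1 X24.99 Y21.28
G1 X0.00 Y21.28
G1 X0.00 Y0.00
M2 ; end

The solid is a rectangular box, roughly 25 × 21.3 mm footprint and 7.06 mm tall. Slicing at Δz = 1.76 mm — 4 equal slices spanning the solid's height, so layer i sits at z = i·h/4 — gives 4 non-empty perimeters. Each is a 4-segment closed polygon; G0 lifts to the layer z and rapids to the start vertex, then G1 traces the edges.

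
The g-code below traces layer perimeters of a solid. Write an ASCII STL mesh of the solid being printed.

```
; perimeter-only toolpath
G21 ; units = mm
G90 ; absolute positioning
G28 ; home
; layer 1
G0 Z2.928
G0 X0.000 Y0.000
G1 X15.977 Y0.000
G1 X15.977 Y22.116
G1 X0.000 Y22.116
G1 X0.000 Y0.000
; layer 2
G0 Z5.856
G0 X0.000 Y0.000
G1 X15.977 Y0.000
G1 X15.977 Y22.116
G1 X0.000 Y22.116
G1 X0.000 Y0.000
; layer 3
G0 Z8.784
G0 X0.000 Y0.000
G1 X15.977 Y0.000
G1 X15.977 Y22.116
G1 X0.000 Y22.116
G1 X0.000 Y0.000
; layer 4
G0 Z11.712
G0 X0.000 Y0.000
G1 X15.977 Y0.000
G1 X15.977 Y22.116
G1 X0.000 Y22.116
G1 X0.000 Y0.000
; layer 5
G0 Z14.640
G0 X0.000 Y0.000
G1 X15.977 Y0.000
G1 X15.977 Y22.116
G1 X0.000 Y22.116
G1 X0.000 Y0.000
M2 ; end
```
solid part
  facet normal 0.0000 0.0000 -1.0000
    outer loop
      vertex 15.977 22.116 0.000
      vertex 15.977 0.000 0.000
      vertex 0.000 0.000 0.000
    endloop
  endfacet
  facet normal 0.0000 0.0000 -1.0000
    outer loop
      vertex 0.000 22.116 0.000
      vertex 15.977 22.116 0.000
      vertex 0.000 0.000 0.000
    endloop
  endfacet
  facet normal 0.0000 0.0000 1.0000
    outer loop
      vertex 0.000 0.000 14.640
      vertex 15.977 0.000 14.640
      vertex 15.977 22.116 14.640
    endloop
  endfacet
  facet normal 0.0000 0.0000 1.0000
    outer loop
      vertex 0.000 0.000 14.640
      vertex 15.977 22.116 14.640
      vertex 0.000 22.116 14.640
    endloop
  endfacet
  facet normal 0.0000 -1.0000 0.0000
    outer loop
      vertex 0.000 0.000 0.000
      vertex 15.977 0.000 0.000
      vertex 15.977 0.000 14.640
    endloop
  endfacet
  facet normal 0.0000 -1.0000 0.0000
    outer loop
      vertex 0.000 0.000 0.000
      vertex 15.977 0.000 14.640
      vertex 0.000 0.000 14.640
    endloop
  endfacet
  facet normal 0.0000 1.0000 0.0000
    outer loop
      vertex 15.977 22.116 14.640
      vertex 15.977 22.116 0.000
      vertex 0.000 22.116 0.000
    endloop
  endfacet
  facet normal 0.0000 1.0000 0.0000
    outer loop
      vertex 0.000 22.116 14.640
      vertex 15.977 22.116 14.640
      vertex 0.000 22.116 0.000
    endloop
  endfacet
  facet normal -1.0000 0.0000 0.0000
    outer loop
      vertex 0.000 22.116 14.640
      vertex 0.000 22.116 0.000
      vertex 0.000 0.000 0.000
    endloop
  endfacet
  facet normal -1.0000 0.0000 0.0000
    outer loop
      vertex 0.000 0.000 14.640
      vertex 0.000 22.116 14.640
      vertex 0.000 0.000 0.000
    endloop
  endfacet
  facet normal 1.0000 0.0000 0.0000
    outer loop
      vertex 15.977 0.000 0.000
      vertex 15.977 22.116 0.000
      vertex 15.977 22.116 14.640
    endloop
  endfacet
  facet normal 1.0000 0.0000 0.0000
    outer loop
      vertex 15.977 0.000 0.000
      vertex 15.977 22.116 14.640
      vertex 15.977 0.000 14.640
    endloop
  endfacet
endsolid part

The G0 Z moves step by Δz≈2.928 mm. Every layer's G1 loop is the same polygon, so the solid is a straight extrusion of it from z=0 to z≈14.6. Closing with flat bottom and top caps and triangulating gives 12 facets — a rectangular box, roughly 16 × 22.1 mm footprint and 14.6 mm tall.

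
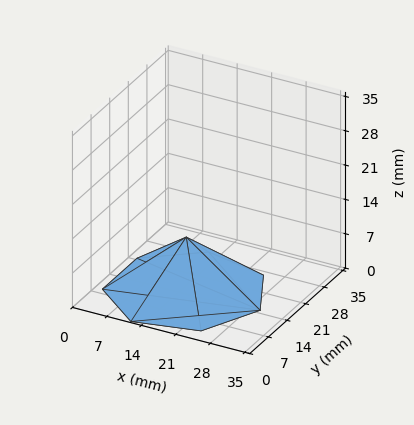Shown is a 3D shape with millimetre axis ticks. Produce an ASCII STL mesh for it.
Reading the render: the shape is a regular 7-sided pyramid, base circumscribed radius ≈ 15 mm, apex at z ≈ 11 mm (dimensions read to the nearest mm from the axis ticks). For the STL, each face is triangulated and given an outward normal.

solid part
  facet normal 0.0000 0.0000 -1.0000
    outer loop
      vertex 11.66 29.62 0.00
      vertex 24.35 26.73 0.00
      vertex 30.00 15.00 0.00
    endloop
  endfacet
  facet normal 0.0000 0.0000 -1.0000
    outer loop
      vertex 1.49 21.51 0.00
      vertex 11.66 29.62 0.00
      vertex 30.00 15.00 0.00
    endloop
  endfacet
  facet normal 0.0000 0.0000 -1.0000
    outer loop
      vertex 1.49 8.49 0.00
      vertex 1.49 21.51 0.00
      vertex 30.00 15.00 0.00
    endloop
  endfacet
  facet normal 0.0000 0.0000 -1.0000
    outer loop
      vertex 11.66 0.38 0.00
      vertex 1.49 8.49 0.00
      vertex 30.00 15.00 0.00
    endloop
  endfacet
  facet normal 0.0000 0.0000 -1.0000
    outer loop
      vertex 24.35 3.27 0.00
      vertex 11.66 0.38 0.00
      vertex 30.00 15.00 0.00
    endloop
  endfacet
  facet normal 0.5687 0.2739 0.7756
    outer loop
      vertex 30.00 15.00 0.00
      vertex 24.35 26.73 0.00
      vertex 15.00 15.00 11.00
    endloop
  endfacet
  facet normal 0.1402 0.6155 0.7755
    outer loop
      vertex 24.35 26.73 0.00
      vertex 11.66 29.62 0.00
      vertex 15.00 15.00 11.00
    endloop
  endfacet
  facet normal -0.3936 0.4936 0.7755
    outer loop
      vertex 11.66 29.62 0.00
      vertex 1.49 21.51 0.00
      vertex 15.00 15.00 11.00
    endloop
  endfacet
  facet normal -0.6314 0.0000 0.7755
    outer loop
      vertex 1.49 21.51 0.00
      vertex 1.49 8.49 0.00
      vertex 15.00 15.00 11.00
    endloop
  endfacet
  facet normal -0.3936 -0.4936 0.7755
    outer loop
      vertex 1.49 8.49 0.00
      vertex 11.66 0.38 0.00
      vertex 15.00 15.00 11.00
    endloop
  endfacet
  facet normal 0.1402 -0.6155 0.7755
    outer loop
      vertex 11.66 0.38 0.00
      vertex 24.35 3.27 0.00
      vertex 15.00 15.00 11.00
    endloop
  endfacet
  facet normal 0.5687 -0.2739 0.7756
    outer loop
      vertex 24.35 3.27 0.00
      vertex 30.00 15.00 0.00
      vertex 15.00 15.00 11.00
    endloop
  endfacet
endsolid part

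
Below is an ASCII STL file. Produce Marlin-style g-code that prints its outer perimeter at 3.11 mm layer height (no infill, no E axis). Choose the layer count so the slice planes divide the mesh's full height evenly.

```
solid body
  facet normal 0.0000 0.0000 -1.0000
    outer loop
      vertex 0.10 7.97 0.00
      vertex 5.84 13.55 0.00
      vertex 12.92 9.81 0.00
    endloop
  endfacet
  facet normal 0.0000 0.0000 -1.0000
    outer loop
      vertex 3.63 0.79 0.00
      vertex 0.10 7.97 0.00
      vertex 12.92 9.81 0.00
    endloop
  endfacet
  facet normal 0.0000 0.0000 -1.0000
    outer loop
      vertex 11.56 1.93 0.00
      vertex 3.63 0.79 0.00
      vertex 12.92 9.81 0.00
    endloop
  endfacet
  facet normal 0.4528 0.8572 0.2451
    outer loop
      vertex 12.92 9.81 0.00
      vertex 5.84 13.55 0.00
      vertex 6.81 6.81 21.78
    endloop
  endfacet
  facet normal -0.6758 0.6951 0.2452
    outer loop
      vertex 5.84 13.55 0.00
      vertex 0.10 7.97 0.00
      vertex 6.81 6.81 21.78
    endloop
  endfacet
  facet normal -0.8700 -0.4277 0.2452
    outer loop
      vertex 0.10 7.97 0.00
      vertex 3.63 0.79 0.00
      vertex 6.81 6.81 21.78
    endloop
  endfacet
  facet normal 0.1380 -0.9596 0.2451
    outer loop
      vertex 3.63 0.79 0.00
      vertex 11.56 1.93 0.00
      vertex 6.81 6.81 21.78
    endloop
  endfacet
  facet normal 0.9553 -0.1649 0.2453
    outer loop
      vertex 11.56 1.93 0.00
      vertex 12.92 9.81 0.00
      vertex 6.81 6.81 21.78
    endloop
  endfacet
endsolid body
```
; perimeter-only toolpath
G21 ; units = mm
G90 ; absolute positioning
G28 ; home
; layer 1
G0 Z3.11
G0 X12.05 Y9.38
G1 X5.98 Y12.59
G1 X1.06 Y7.80
G1 X4.08 Y1.65
G1 X10.88 Y2.63
G1 X12.05 Y9.38
; layer 2
G0 Z6.22
G0 X11.17 Y8.95
G1 X6.12 Y11.62
G1 X2.02 Y7.64
G1 X4.54 Y2.51
G1 X10.20 Y3.32
G1 X11.17 Y8.95
; layer 3
G0 Z9.33
G0 X10.30 Y8.52
G1 X6.26 Y10.66
G1 X2.98 Y7.47
G1 X4.99 Y3.37
G1 X9.52 Y4.02
G1 X10.30 Y8.52
; layer 4
G0 Z12.45
G0 X9.43 Y8.10
G1 X6.39 Y9.70
G1 X3.93 Y7.31
G1 X5.45 Y4.23
G1 X8.85 Y4.72
G1 X9.43 Y8.10
; layer 5
G0 Z15.56
G0 X8.56 Y7.67
G1 X6.53 Y8.74
G1 X4.89 Y7.14
G1 X5.90 Y5.09
G1 X8.17 Y5.42
G1 X8.56 Y7.67
; layer 6
G0 Z18.67
G0 X7.68 Y7.24
G1 X6.67 Y7.77
G1 X5.85 Y6.98
G1 X6.36 Y5.95
G1 X7.49 Y6.11
G1 X7.68 Y7.24
M2 ; end

The solid is a regular 5-sided pyramid, base circumscribed radius ≈ 6.81 mm, apex at z ≈ 21.8 mm. Slicing at Δz = 3.11 mm — 7 equal slices spanning the solid's height, so layer i sits at z = i·h/7 — gives 6 non-empty perimeters. Each is a 5-segment closed polygon; G0 lifts to the layer z and rapids to the start vertex, then G1 traces the edges. The cross-section shrinks linearly with z (the slice at the apex is degenerate and omitted).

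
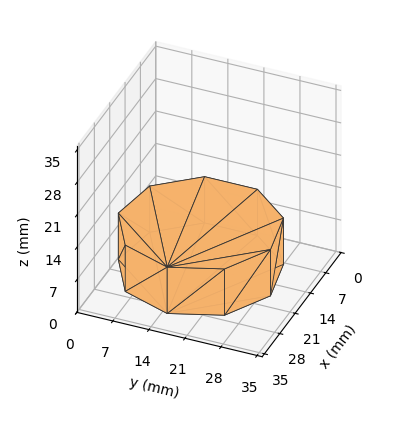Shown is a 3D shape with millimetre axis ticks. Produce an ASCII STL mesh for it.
Reading the render: the shape is a regular 9-sided prism (a cylinder approximated with 9 flat sides), circumscribed radius ≈ 15 mm, height ≈ 10 mm (dimensions read to the nearest mm from the axis ticks). For the STL, each face is triangulated and given an outward normal.

solid part
  facet normal 0.0000 0.0000 -1.0000
    outer loop
      vertex 17.605 29.772 0.000
      vertex 26.491 24.642 0.000
      vertex 30.000 15.000 0.000
    endloop
  endfacet
  facet normal 0.0000 0.0000 -1.0000
    outer loop
      vertex 7.500 27.990 0.000
      vertex 17.605 29.772 0.000
      vertex 30.000 15.000 0.000
    endloop
  endfacet
  facet normal 0.0000 0.0000 -1.0000
    outer loop
      vertex 0.905 20.130 0.000
      vertex 7.500 27.990 0.000
      vertex 30.000 15.000 0.000
    endloop
  endfacet
  facet normal 0.0000 0.0000 -1.0000
    outer loop
      vertex 0.905 9.870 0.000
      vertex 0.905 20.130 0.000
      vertex 30.000 15.000 0.000
    endloop
  endfacet
  facet normal 0.0000 0.0000 -1.0000
    outer loop
      vertex 7.500 2.010 0.000
      vertex 0.905 9.870 0.000
      vertex 30.000 15.000 0.000
    endloop
  endfacet
  facet normal 0.0000 0.0000 -1.0000
    outer loop
      vertex 17.605 0.228 0.000
      vertex 7.500 2.010 0.000
      vertex 30.000 15.000 0.000
    endloop
  endfacet
  facet normal 0.0000 0.0000 -1.0000
    outer loop
      vertex 26.491 5.358 0.000
      vertex 17.605 0.228 0.000
      vertex 30.000 15.000 0.000
    endloop
  endfacet
  facet normal 0.0000 0.0000 1.0000
    outer loop
      vertex 30.000 15.000 10.000
      vertex 26.491 24.642 10.000
      vertex 17.605 29.772 10.000
    endloop
  endfacet
  facet normal 0.0000 0.0000 1.0000
    outer loop
      vertex 30.000 15.000 10.000
      vertex 17.605 29.772 10.000
      vertex 7.500 27.990 10.000
    endloop
  endfacet
  facet normal 0.0000 0.0000 1.0000
    outer loop
      vertex 30.000 15.000 10.000
      vertex 7.500 27.990 10.000
      vertex 0.905 20.130 10.000
    endloop
  endfacet
  facet normal 0.0000 0.0000 1.0000
    outer loop
      vertex 30.000 15.000 10.000
      vertex 0.905 20.130 10.000
      vertex 0.905 9.870 10.000
    endloop
  endfacet
  facet normal 0.0000 0.0000 1.0000
    outer loop
      vertex 30.000 15.000 10.000
      vertex 0.905 9.870 10.000
      vertex 7.500 2.010 10.000
    endloop
  endfacet
  facet normal 0.0000 0.0000 1.0000
    outer loop
      vertex 30.000 15.000 10.000
      vertex 7.500 2.010 10.000
      vertex 17.605 0.228 10.000
    endloop
  endfacet
  facet normal 0.0000 0.0000 1.0000
    outer loop
      vertex 30.000 15.000 10.000
      vertex 17.605 0.228 10.000
      vertex 26.491 5.358 10.000
    endloop
  endfacet
  facet normal 0.9397 0.3420 0.0000
    outer loop
      vertex 30.000 15.000 0.000
      vertex 26.491 24.642 0.000
      vertex 26.491 24.642 10.000
    endloop
  endfacet
  facet normal 0.9397 0.3420 0.0000
    outer loop
      vertex 30.000 15.000 0.000
      vertex 26.491 24.642 10.000
      vertex 30.000 15.000 10.000
    endloop
  endfacet
  facet normal 0.5000 0.8660 0.0000
    outer loop
      vertex 26.491 24.642 0.000
      vertex 17.605 29.772 0.000
      vertex 17.605 29.772 10.000
    endloop
  endfacet
  facet normal 0.5000 0.8660 0.0000
    outer loop
      vertex 26.491 24.642 0.000
      vertex 17.605 29.772 10.000
      vertex 26.491 24.642 10.000
    endloop
  endfacet
  facet normal -0.1737 0.9848 0.0000
    outer loop
      vertex 17.605 29.772 0.000
      vertex 7.500 27.990 0.000
      vertex 7.500 27.990 10.000
    endloop
  endfacet
  facet normal -0.1737 0.9848 0.0000
    outer loop
      vertex 17.605 29.772 0.000
      vertex 7.500 27.990 10.000
      vertex 17.605 29.772 10.000
    endloop
  endfacet
  facet normal -0.7661 0.6428 0.0000
    outer loop
      vertex 7.500 27.990 0.000
      vertex 0.905 20.130 0.000
      vertex 0.905 20.130 10.000
    endloop
  endfacet
  facet normal -0.7661 0.6428 0.0000
    outer loop
      vertex 7.500 27.990 0.000
      vertex 0.905 20.130 10.000
      vertex 7.500 27.990 10.000
    endloop
  endfacet
  facet normal -1.0000 0.0000 0.0000
    outer loop
      vertex 0.905 20.130 0.000
      vertex 0.905 9.870 0.000
      vertex 0.905 9.870 10.000
    endloop
  endfacet
  facet normal -1.0000 0.0000 0.0000
    outer loop
      vertex 0.905 20.130 0.000
      vertex 0.905 9.870 10.000
      vertex 0.905 20.130 10.000
    endloop
  endfacet
  facet normal -0.7661 -0.6428 0.0000
    outer loop
      vertex 0.905 9.870 0.000
      vertex 7.500 2.010 0.000
      vertex 7.500 2.010 10.000
    endloop
  endfacet
  facet normal -0.7661 -0.6428 0.0000
    outer loop
      vertex 0.905 9.870 0.000
      vertex 7.500 2.010 10.000
      vertex 0.905 9.870 10.000
    endloop
  endfacet
  facet normal -0.1737 -0.9848 0.0000
    outer loop
      vertex 7.500 2.010 0.000
      vertex 17.605 0.228 0.000
      vertex 17.605 0.228 10.000
    endloop
  endfacet
  facet normal -0.1737 -0.9848 0.0000
    outer loop
      vertex 7.500 2.010 0.000
      vertex 17.605 0.228 10.000
      vertex 7.500 2.010 10.000
    endloop
  endfacet
  facet normal 0.5000 -0.8660 0.0000
    outer loop
      vertex 17.605 0.228 0.000
      vertex 26.491 5.358 0.000
      vertex 26.491 5.358 10.000
    endloop
  endfacet
  facet normal 0.5000 -0.8660 0.0000
    outer loop
      vertex 17.605 0.228 0.000
      vertex 26.491 5.358 10.000
      vertex 17.605 0.228 10.000
    endloop
  endfacet
  facet normal 0.9397 -0.3420 0.0000
    outer loop
      vertex 26.491 5.358 0.000
      vertex 30.000 15.000 0.000
      vertex 30.000 15.000 10.000
    endloop
  endfacet
  facet normal 0.9397 -0.3420 0.0000
    outer loop
      vertex 26.491 5.358 0.000
      vertex 30.000 15.000 10.000
      vertex 26.491 5.358 10.000
    endloop
  endfacet
endsolid part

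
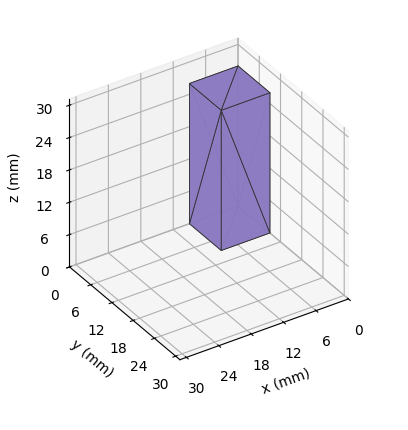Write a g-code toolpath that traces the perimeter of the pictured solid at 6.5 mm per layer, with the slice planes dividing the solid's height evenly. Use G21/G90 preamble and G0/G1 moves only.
Reading the render: the shape is a rectangular box, roughly 9 × 9 mm footprint and 26 mm tall (dimensions read to the nearest mm from the axis ticks). For the g-code, the solid's height is divided into equal slices at the stated Δz and each level perimeter traced with G1 moves after a G0 lift.

; perimeter-only toolpath
G21 ; units = mm
G90 ; absolute positioning
G28 ; home
; layer 1
G0 Z6.5
G0 X0.0 Y0.0
G1 X9.0 Y0.0
G1 X9.0 Y9.0
G1 X0.0 Y9.0
G1 X0.0 Y0.0
; layer 2
G0 Z13.0
G0 X0.0 Y0.0
G1 X9.0 Y0.0
G1 X9.0 Y9.0
G1 X0.0 Y9.0
G1 X0.0 Y0.0
; layer 3
G0 Z19.5
G0 X0.0 Y0.0
G1 X9.0 Y0.0
G1 X9.0 Y9.0
G1 X0.0 Y9.0
G1 X0.0 Y0.0
; layer 4
G0 Z26.0
G0 X0.0 Y0.0
G1 X9.0 Y0.0
G1 X9.0 Y9.0
G1 X0.0 Y9.0
G1 X0.0 Y0.0
M2 ; end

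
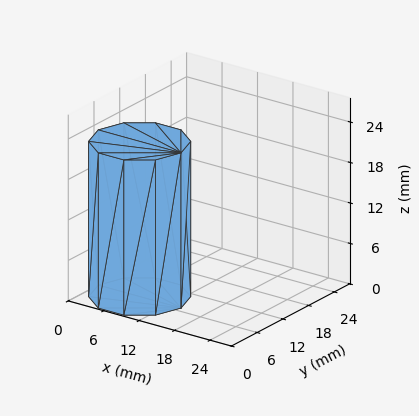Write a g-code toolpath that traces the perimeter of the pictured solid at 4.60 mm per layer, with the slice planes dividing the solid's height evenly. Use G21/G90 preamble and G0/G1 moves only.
Reading the render: the shape is a regular 10-sided prism (a cylinder approximated with 10 flat sides), circumscribed radius ≈ 7 mm, height ≈ 23 mm (dimensions read to the nearest mm from the axis ticks). For the g-code, the solid's height is divided into equal slices at the stated Δz and each level perimeter traced with G1 moves after a G0 lift.

; perimeter-only toolpath
G21 ; units = mm
G90 ; absolute positioning
G28 ; home
; layer 1
G0 Z4.60
G0 X14.00 Y7.00
G1 X12.66 Y11.11
G1 X9.16 Y13.66
G1 X4.84 Y13.66
G1 X1.34 Y11.11
G1 X0.00 Y7.00
G1 X1.34 Y2.89
G1 X4.84 Y0.34
G1 X9.16 Y0.34
G1 X12.66 Y2.89
G1 X14.00 Y7.00
; layer 2
G0 Z9.20
G0 X14.00 Y7.00
G1 X12.66 Y11.11
G1 X9.16 Y13.66
G1 X4.84 Y13.66
G1 X1.34 Y11.11
G1 X0.00 Y7.00
G1 X1.34 Y2.89
G1 X4.84 Y0.34
G1 X9.16 Y0.34
G1 X12.66 Y2.89
G1 X14.00 Y7.00
; layer 3
G0 Z13.80
G0 X14.00 Y7.00
G1 X12.66 Y11.11
G1 X9.16 Y13.66
G1 X4.84 Y13.66
G1 X1.34 Y11.11
G1 X0.00 Y7.00
G1 X1.34 Y2.89
G1 X4.84 Y0.34
G1 X9.16 Y0.34
G1 X12.66 Y2.89
G1 X14.00 Y7.00
; layer 4
G0 Z18.40
G0 X14.00 Y7.00
G1 X12.66 Y11.11
G1 X9.16 Y13.66
G1 X4.84 Y13.66
G1 X1.34 Y11.11
G1 X0.00 Y7.00
G1 X1.34 Y2.89
G1 X4.84 Y0.34
G1 X9.16 Y0.34
G1 X12.66 Y2.89
G1 X14.00 Y7.00
; layer 5
G0 Z23.00
G0 X14.00 Y7.00
G1 X12.66 Y11.11
G1 X9.16 Y13.66
G1 X4.84 Y13.66
G1 X1.34 Y11.11
G1 X0.00 Y7.00
G1 X1.34 Y2.89
G1 X4.84 Y0.34
G1 X9.16 Y0.34
G1 X12.66 Y2.89
G1 X14.00 Y7.00
M2 ; end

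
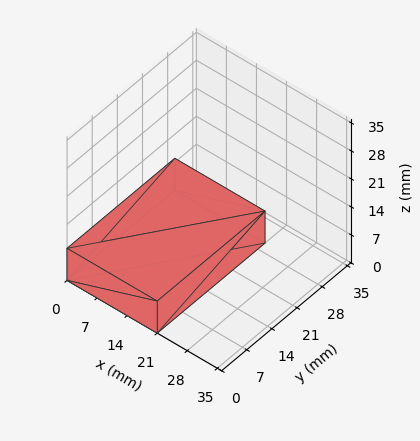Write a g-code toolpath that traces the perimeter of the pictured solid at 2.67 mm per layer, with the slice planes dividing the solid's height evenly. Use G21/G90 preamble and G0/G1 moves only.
Reading the render: the shape is a rectangular box, roughly 21 × 30 mm footprint and 8 mm tall (dimensions read to the nearest mm from the axis ticks). For the g-code, the solid's height is divided into equal slices at the stated Δz and each level perimeter traced with G1 moves after a G0 lift.

; perimeter-only toolpath
G21 ; units = mm
G90 ; absolute positioning
G28 ; home
; layer 1
G0 Z2.67
G0 X0.00 Y0.00
G1 X21.00 Y0.00
G1 X21.00 Y30.00
G1 X0.00 Y30.00
G1 X0.00 Y0.00
; layer 2
G0 Z5.33
G0 X0.00 Y0.00
G1 X21.00 Y0.00
G1 X21.00 Y30.00
G1 X0.00 Y30.00
G1 X0.00 Y0.00
; layer 3
G0 Z8.00
G0 X0.00 Y0.00
G1 X21.00 Y0.00
G1 X21.00 Y30.00
G1 X0.00 Y30.00
G1 X0.00 Y0.00
M2 ; end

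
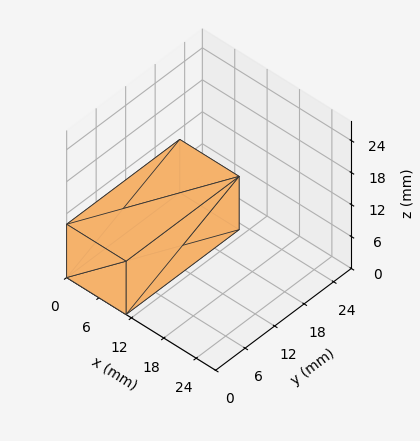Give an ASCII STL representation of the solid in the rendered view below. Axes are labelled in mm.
Reading the render: the shape is a rectangular box, roughly 11 × 23 mm footprint and 10 mm tall (dimensions read to the nearest mm from the axis ticks). For the STL, each face is triangulated and given an outward normal.

solid part
  facet normal 0.0000 0.0000 -1.0000
    outer loop
      vertex 11.000 23.000 0.000
      vertex 11.000 0.000 0.000
      vertex 0.000 0.000 0.000
    endloop
  endfacet
  facet normal 0.0000 0.0000 -1.0000
    outer loop
      vertex 0.000 23.000 0.000
      vertex 11.000 23.000 0.000
      vertex 0.000 0.000 0.000
    endloop
  endfacet
  facet normal 0.0000 0.0000 1.0000
    outer loop
      vertex 0.000 0.000 10.000
      vertex 11.000 0.000 10.000
      vertex 11.000 23.000 10.000
    endloop
  endfacet
  facet normal 0.0000 0.0000 1.0000
    outer loop
      vertex 0.000 0.000 10.000
      vertex 11.000 23.000 10.000
      vertex 0.000 23.000 10.000
    endloop
  endfacet
  facet normal 0.0000 -1.0000 0.0000
    outer loop
      vertex 0.000 0.000 0.000
      vertex 11.000 0.000 0.000
      vertex 11.000 0.000 10.000
    endloop
  endfacet
  facet normal 0.0000 -1.0000 0.0000
    outer loop
      vertex 0.000 0.000 0.000
      vertex 11.000 0.000 10.000
      vertex 0.000 0.000 10.000
    endloop
  endfacet
  facet normal 0.0000 1.0000 0.0000
    outer loop
      vertex 11.000 23.000 10.000
      vertex 11.000 23.000 0.000
      vertex 0.000 23.000 0.000
    endloop
  endfacet
  facet normal 0.0000 1.0000 0.0000
    outer loop
      vertex 0.000 23.000 10.000
      vertex 11.000 23.000 10.000
      vertex 0.000 23.000 0.000
    endloop
  endfacet
  facet normal -1.0000 0.0000 0.0000
    outer loop
      vertex 0.000 23.000 10.000
      vertex 0.000 23.000 0.000
      vertex 0.000 0.000 0.000
    endloop
  endfacet
  facet normal -1.0000 0.0000 0.0000
    outer loop
      vertex 0.000 0.000 10.000
      vertex 0.000 23.000 10.000
      vertex 0.000 0.000 0.000
    endloop
  endfacet
  facet normal 1.0000 0.0000 0.0000
    outer loop
      vertex 11.000 0.000 0.000
      vertex 11.000 23.000 0.000
      vertex 11.000 23.000 10.000
    endloop
  endfacet
  facet normal 1.0000 0.0000 0.0000
    outer loop
      vertex 11.000 0.000 0.000
      vertex 11.000 23.000 10.000
      vertex 11.000 0.000 10.000
    endloop
  endfacet
endsolid part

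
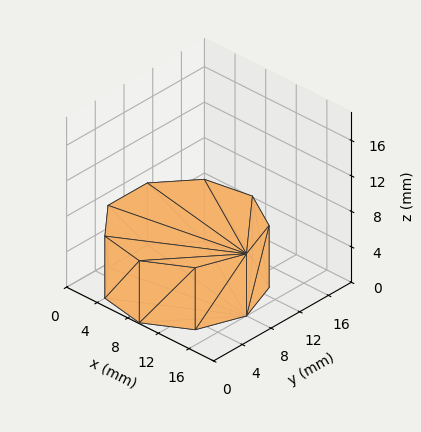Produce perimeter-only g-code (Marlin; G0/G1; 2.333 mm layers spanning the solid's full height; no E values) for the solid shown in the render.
Reading the render: the shape is a regular 9-sided prism (a cylinder approximated with 9 flat sides), circumscribed radius ≈ 8 mm, height ≈ 7 mm (dimensions read to the nearest mm from the axis ticks). For the g-code, the solid's height is divided into equal slices at the stated Δz and each level perimeter traced with G1 moves after a G0 lift.

; perimeter-only toolpath
G21 ; units = mm
G90 ; absolute positioning
G28 ; home
; layer 1
G0 Z2.333
G0 X16.000 Y8.000
G1 X14.128 Y13.142
G1 X9.389 Y15.878
G1 X4.000 Y14.928
G1 X0.482 Y10.736
G1 X0.482 Y5.264
G1 X4.000 Y1.072
G1 X9.389 Y0.122
G1 X14.128 Y2.858
G1 X16.000 Y8.000
; layer 2
G0 Z4.667
G0 X16.000 Y8.000
G1 X14.128 Y13.142
G1 X9.389 Y15.878
G1 X4.000 Y14.928
G1 X0.482 Y10.736
G1 X0.482 Y5.264
G1 X4.000 Y1.072
G1 X9.389 Y0.122
G1 X14.128 Y2.858
G1 X16.000 Y8.000
; layer 3
G0 Z7.000
G0 X16.000 Y8.000
G1 X14.128 Y13.142
G1 X9.389 Y15.878
G1 X4.000 Y14.928
G1 X0.482 Y10.736
G1 X0.482 Y5.264
G1 X4.000 Y1.072
G1 X9.389 Y0.122
G1 X14.128 Y2.858
G1 X16.000 Y8.000
M2 ; end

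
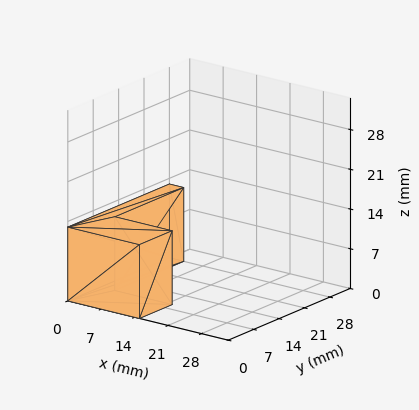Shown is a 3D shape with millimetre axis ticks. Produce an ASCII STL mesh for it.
Reading the render: the shape is an L-shaped prism: outer 15 × 28 mm, arm thicknesses ≈ 9 mm (horizontal) and 3 mm (vertical), extruded 13 mm in z (dimensions read to the nearest mm from the axis ticks). For the STL, each face is triangulated and given an outward normal.

solid part
  facet normal 0.0000 0.0000 -1.0000
    outer loop
      vertex 15.000 9.000 0.000
      vertex 15.000 0.000 0.000
      vertex 0.000 0.000 0.000
    endloop
  endfacet
  facet normal 0.0000 0.0000 -1.0000
    outer loop
      vertex 3.000 9.000 0.000
      vertex 15.000 9.000 0.000
      vertex 0.000 0.000 0.000
    endloop
  endfacet
  facet normal 0.0000 0.0000 -1.0000
    outer loop
      vertex 3.000 28.000 0.000
      vertex 3.000 9.000 0.000
      vertex 0.000 0.000 0.000
    endloop
  endfacet
  facet normal 0.0000 0.0000 -1.0000
    outer loop
      vertex 0.000 28.000 0.000
      vertex 3.000 28.000 0.000
      vertex 0.000 0.000 0.000
    endloop
  endfacet
  facet normal 0.0000 0.0000 1.0000
    outer loop
      vertex 0.000 0.000 13.000
      vertex 15.000 0.000 13.000
      vertex 15.000 9.000 13.000
    endloop
  endfacet
  facet normal 0.0000 0.0000 1.0000
    outer loop
      vertex 0.000 0.000 13.000
      vertex 15.000 9.000 13.000
      vertex 3.000 9.000 13.000
    endloop
  endfacet
  facet normal 0.0000 0.0000 1.0000
    outer loop
      vertex 0.000 0.000 13.000
      vertex 3.000 9.000 13.000
      vertex 3.000 28.000 13.000
    endloop
  endfacet
  facet normal 0.0000 0.0000 1.0000
    outer loop
      vertex 0.000 0.000 13.000
      vertex 3.000 28.000 13.000
      vertex 0.000 28.000 13.000
    endloop
  endfacet
  facet normal 0.0000 -1.0000 0.0000
    outer loop
      vertex 0.000 0.000 0.000
      vertex 15.000 0.000 0.000
      vertex 15.000 0.000 13.000
    endloop
  endfacet
  facet normal 0.0000 -1.0000 0.0000
    outer loop
      vertex 0.000 0.000 0.000
      vertex 15.000 0.000 13.000
      vertex 0.000 0.000 13.000
    endloop
  endfacet
  facet normal 1.0000 0.0000 0.0000
    outer loop
      vertex 15.000 0.000 0.000
      vertex 15.000 9.000 0.000
      vertex 15.000 9.000 13.000
    endloop
  endfacet
  facet normal 1.0000 0.0000 0.0000
    outer loop
      vertex 15.000 0.000 0.000
      vertex 15.000 9.000 13.000
      vertex 15.000 0.000 13.000
    endloop
  endfacet
  facet normal 0.0000 1.0000 0.0000
    outer loop
      vertex 15.000 9.000 0.000
      vertex 3.000 9.000 0.000
      vertex 3.000 9.000 13.000
    endloop
  endfacet
  facet normal 0.0000 1.0000 0.0000
    outer loop
      vertex 15.000 9.000 0.000
      vertex 3.000 9.000 13.000
      vertex 15.000 9.000 13.000
    endloop
  endfacet
  facet normal 1.0000 0.0000 0.0000
    outer loop
      vertex 3.000 9.000 0.000
      vertex 3.000 28.000 0.000
      vertex 3.000 28.000 13.000
    endloop
  endfacet
  facet normal 1.0000 0.0000 0.0000
    outer loop
      vertex 3.000 9.000 0.000
      vertex 3.000 28.000 13.000
      vertex 3.000 9.000 13.000
    endloop
  endfacet
  facet normal 0.0000 1.0000 0.0000
    outer loop
      vertex 3.000 28.000 0.000
      vertex 0.000 28.000 0.000
      vertex 0.000 28.000 13.000
    endloop
  endfacet
  facet normal 0.0000 1.0000 0.0000
    outer loop
      vertex 3.000 28.000 0.000
      vertex 0.000 28.000 13.000
      vertex 3.000 28.000 13.000
    endloop
  endfacet
  facet normal -1.0000 0.0000 0.0000
    outer loop
      vertex 0.000 28.000 0.000
      vertex 0.000 0.000 0.000
      vertex 0.000 0.000 13.000
    endloop
  endfacet
  facet normal -1.0000 0.0000 0.0000
    outer loop
      vertex 0.000 28.000 0.000
      vertex 0.000 0.000 13.000
      vertex 0.000 28.000 13.000
    endloop
  endfacet
endsolid part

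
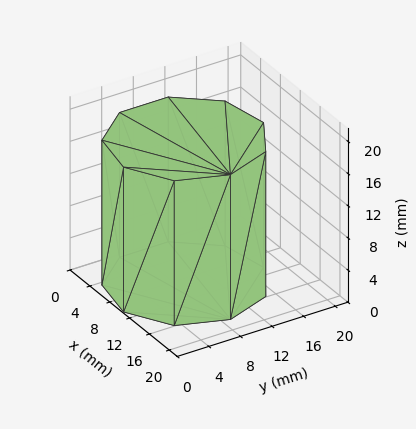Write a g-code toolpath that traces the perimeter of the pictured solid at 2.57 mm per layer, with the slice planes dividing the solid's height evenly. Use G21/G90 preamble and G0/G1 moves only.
Reading the render: the shape is a regular 9-sided prism (a cylinder approximated with 9 flat sides), circumscribed radius ≈ 9 mm, height ≈ 18 mm (dimensions read to the nearest mm from the axis ticks). For the g-code, the solid's height is divided into equal slices at the stated Δz and each level perimeter traced with G1 moves after a G0 lift.

; perimeter-only toolpath
G21 ; units = mm
G90 ; absolute positioning
G28 ; home
; layer 1
G0 Z2.57
G0 X18.00 Y9.00
G1 X15.89 Y14.79
G1 X10.56 Y17.86
G1 X4.50 Y16.79
G1 X0.54 Y12.08
G1 X0.54 Y5.92
G1 X4.50 Y1.21
G1 X10.56 Y0.14
G1 X15.89 Y3.21
G1 X18.00 Y9.00
; layer 2
G0 Z5.14
G0 X18.00 Y9.00
G1 X15.89 Y14.79
G1 X10.56 Y17.86
G1 X4.50 Y16.79
G1 X0.54 Y12.08
G1 X0.54 Y5.92
G1 X4.50 Y1.21
G1 X10.56 Y0.14
G1 X15.89 Y3.21
G1 X18.00 Y9.00
; layer 3
G0 Z7.71
G0 X18.00 Y9.00
G1 X15.89 Y14.79
G1 X10.56 Y17.86
G1 X4.50 Y16.79
G1 X0.54 Y12.08
G1 X0.54 Y5.92
G1 X4.50 Y1.21
G1 X10.56 Y0.14
G1 X15.89 Y3.21
G1 X18.00 Y9.00
; layer 4
G0 Z10.29
G0 X18.00 Y9.00
G1 X15.89 Y14.79
G1 X10.56 Y17.86
G1 X4.50 Y16.79
G1 X0.54 Y12.08
G1 X0.54 Y5.92
G1 X4.50 Y1.21
G1 X10.56 Y0.14
G1 X15.89 Y3.21
G1 X18.00 Y9.00
; layer 5
G0 Z12.86
G0 X18.00 Y9.00
G1 X15.89 Y14.79
G1 X10.56 Y17.86
G1 X4.50 Y16.79
G1 X0.54 Y12.08
G1 X0.54 Y5.92
G1 X4.50 Y1.21
G1 X10.56 Y0.14
G1 X15.89 Y3.21
G1 X18.00 Y9.00
; layer 6
G0 Z15.43
G0 X18.00 Y9.00
G1 X15.89 Y14.79
G1 X10.56 Y17.86
G1 X4.50 Y16.79
G1 X0.54 Y12.08
G1 X0.54 Y5.92
G1 X4.50 Y1.21
G1 X10.56 Y0.14
G1 X15.89 Y3.21
G1 X18.00 Y9.00
; layer 7
G0 Z18.00
G0 X18.00 Y9.00
G1 X15.89 Y14.79
G1 X10.56 Y17.86
G1 X4.50 Y16.79
G1 X0.54 Y12.08
G1 X0.54 Y5.92
G1 X4.50 Y1.21
G1 X10.56 Y0.14
G1 X15.89 Y3.21
G1 X18.00 Y9.00
M2 ; end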